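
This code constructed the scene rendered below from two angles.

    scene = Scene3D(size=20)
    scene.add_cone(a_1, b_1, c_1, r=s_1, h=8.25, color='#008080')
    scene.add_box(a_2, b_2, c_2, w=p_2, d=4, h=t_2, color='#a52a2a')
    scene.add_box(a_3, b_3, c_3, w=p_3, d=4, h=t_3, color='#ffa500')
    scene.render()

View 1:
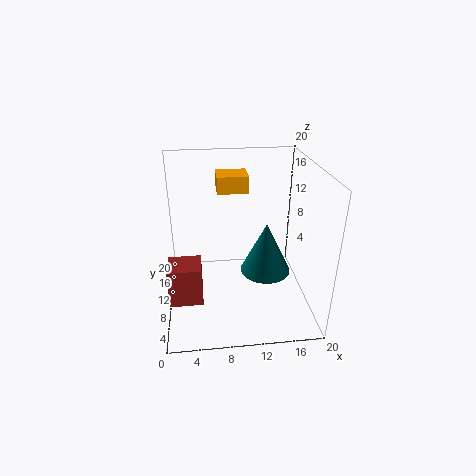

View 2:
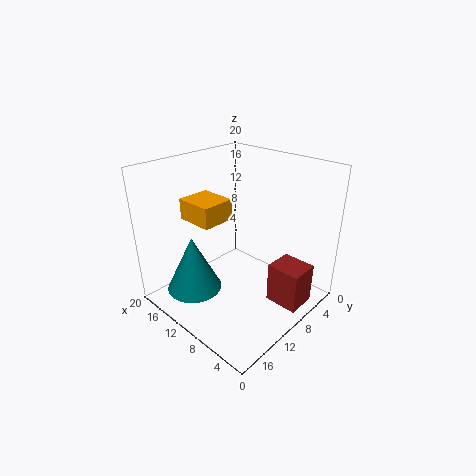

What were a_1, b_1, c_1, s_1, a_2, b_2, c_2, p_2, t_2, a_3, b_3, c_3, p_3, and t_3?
a_1 = 15, b_1 = 14.25, c_1 = 1.5, s_1 = 4, a_2 = 0.25, b_2 = 5.75, c_2 = 2.25, p_2 = 4.5, t_2 = 5.5, a_3 = 7.5, b_3 = 13.75, c_3 = 15, p_3 = 4.5, t_3 = 2.5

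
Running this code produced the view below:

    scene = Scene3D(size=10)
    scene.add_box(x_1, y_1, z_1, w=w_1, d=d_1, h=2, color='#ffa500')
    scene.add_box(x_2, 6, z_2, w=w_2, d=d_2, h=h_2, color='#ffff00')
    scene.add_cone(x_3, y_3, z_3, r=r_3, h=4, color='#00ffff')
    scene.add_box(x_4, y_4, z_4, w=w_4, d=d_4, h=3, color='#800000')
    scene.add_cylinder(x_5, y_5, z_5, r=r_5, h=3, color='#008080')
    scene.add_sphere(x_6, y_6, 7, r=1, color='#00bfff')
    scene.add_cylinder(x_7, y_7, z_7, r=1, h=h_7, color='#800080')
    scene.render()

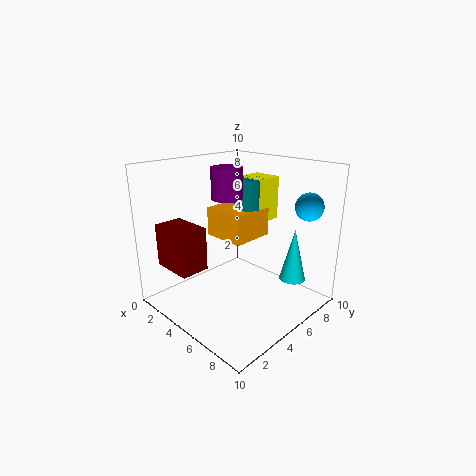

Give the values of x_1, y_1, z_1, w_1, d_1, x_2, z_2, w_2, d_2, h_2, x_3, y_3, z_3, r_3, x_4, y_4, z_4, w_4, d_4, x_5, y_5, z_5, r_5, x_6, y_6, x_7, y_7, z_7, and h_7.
x_1 = 3, y_1 = 4, z_1 = 5, w_1 = 3, d_1 = 3, x_2 = 4, z_2 = 6, w_2 = 2, d_2 = 2, h_2 = 3, x_3 = 7, y_3 = 9, z_3 = 1, r_3 = 1, x_4 = 1, y_4 = 1, z_4 = 3, w_4 = 3, d_4 = 2, x_5 = 5, y_5 = 6, z_5 = 6, r_5 = 1, x_6 = 8, y_6 = 9, x_7 = 5, y_7 = 4, z_7 = 8, h_7 = 2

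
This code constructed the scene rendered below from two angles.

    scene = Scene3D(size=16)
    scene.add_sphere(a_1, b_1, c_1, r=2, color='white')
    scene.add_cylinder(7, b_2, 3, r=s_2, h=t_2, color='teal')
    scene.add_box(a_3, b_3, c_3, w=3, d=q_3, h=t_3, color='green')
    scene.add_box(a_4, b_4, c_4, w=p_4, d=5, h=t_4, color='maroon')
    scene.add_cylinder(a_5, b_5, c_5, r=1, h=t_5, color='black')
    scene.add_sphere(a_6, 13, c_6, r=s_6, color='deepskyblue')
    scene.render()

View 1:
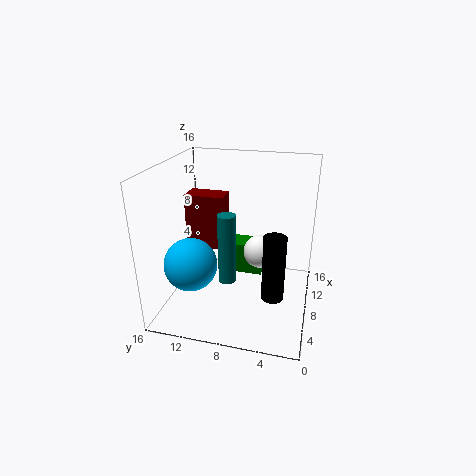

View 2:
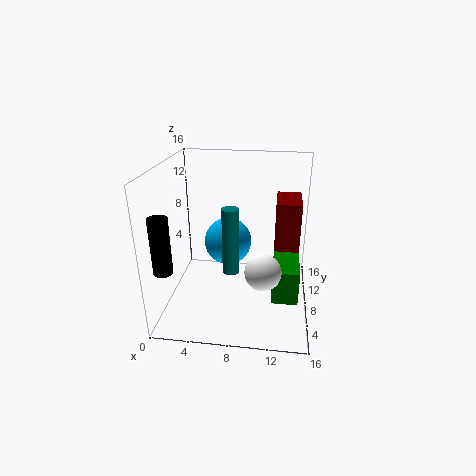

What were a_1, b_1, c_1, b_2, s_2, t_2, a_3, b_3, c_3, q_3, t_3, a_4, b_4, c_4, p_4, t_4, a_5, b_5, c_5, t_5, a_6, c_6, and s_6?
a_1 = 11
b_1 = 6
c_1 = 5
b_2 = 9
s_2 = 1
t_2 = 8
a_3 = 12
b_3 = 6
c_3 = 1
q_3 = 5
t_3 = 4
a_4 = 12
b_4 = 11
c_4 = 4
p_4 = 3
t_4 = 7
a_5 = 1
b_5 = 3
c_5 = 6
t_5 = 6
a_6 = 6
c_6 = 5
s_6 = 3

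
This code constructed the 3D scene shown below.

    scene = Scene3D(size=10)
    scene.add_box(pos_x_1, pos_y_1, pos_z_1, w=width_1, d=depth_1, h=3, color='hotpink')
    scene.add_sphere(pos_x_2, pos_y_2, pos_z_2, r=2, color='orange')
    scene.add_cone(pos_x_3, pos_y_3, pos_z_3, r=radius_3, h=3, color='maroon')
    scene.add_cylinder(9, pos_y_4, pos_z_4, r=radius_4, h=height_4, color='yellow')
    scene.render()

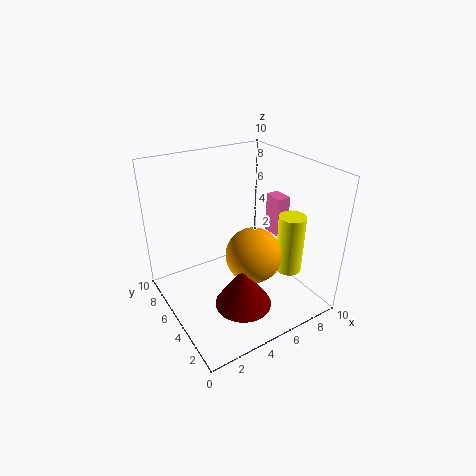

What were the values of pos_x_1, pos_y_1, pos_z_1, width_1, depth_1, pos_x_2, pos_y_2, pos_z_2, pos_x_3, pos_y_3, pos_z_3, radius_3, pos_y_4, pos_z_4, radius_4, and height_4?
pos_x_1 = 8.5
pos_y_1 = 5
pos_z_1 = 4
width_1 = 1
depth_1 = 1.5
pos_x_2 = 6
pos_y_2 = 4.5
pos_z_2 = 3.5
pos_x_3 = 4.5
pos_y_3 = 3.5
pos_z_3 = 0.5
radius_3 = 2
pos_y_4 = 4
pos_z_4 = 1.5
radius_4 = 1
height_4 = 4.5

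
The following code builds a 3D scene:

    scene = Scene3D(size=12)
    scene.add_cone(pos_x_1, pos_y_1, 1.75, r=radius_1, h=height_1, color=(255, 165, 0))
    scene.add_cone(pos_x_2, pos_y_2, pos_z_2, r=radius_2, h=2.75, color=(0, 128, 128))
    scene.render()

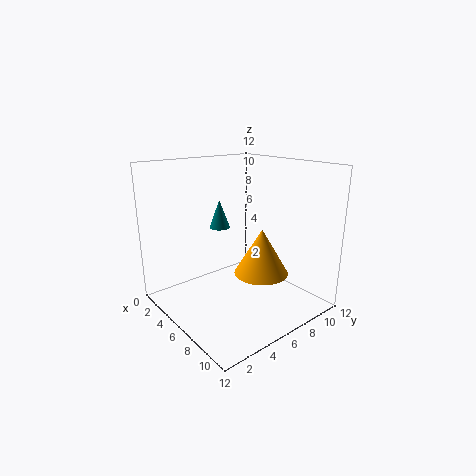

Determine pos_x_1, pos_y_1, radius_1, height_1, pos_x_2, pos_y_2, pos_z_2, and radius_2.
pos_x_1 = 5.75; pos_y_1 = 9; radius_1 = 2.5; height_1 = 4.25; pos_x_2 = 1; pos_y_2 = 7.75; pos_z_2 = 5.25; radius_2 = 1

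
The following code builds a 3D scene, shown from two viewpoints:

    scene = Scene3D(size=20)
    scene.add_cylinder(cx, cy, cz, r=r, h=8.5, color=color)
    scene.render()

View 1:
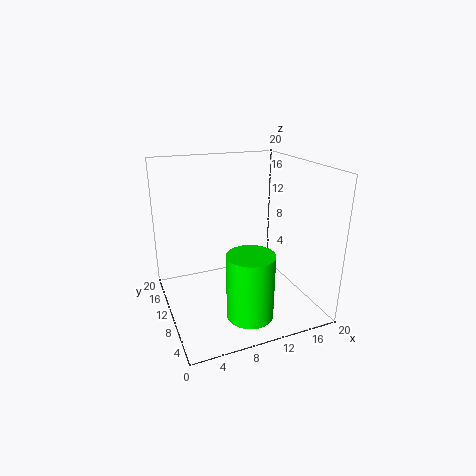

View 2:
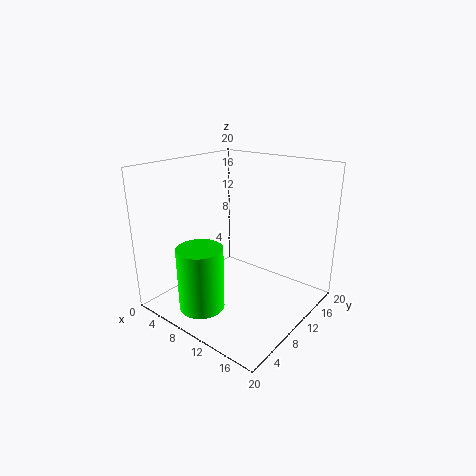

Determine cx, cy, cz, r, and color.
cx = 9, cy = 3.5, cz = 2, r = 3, color = 'lime'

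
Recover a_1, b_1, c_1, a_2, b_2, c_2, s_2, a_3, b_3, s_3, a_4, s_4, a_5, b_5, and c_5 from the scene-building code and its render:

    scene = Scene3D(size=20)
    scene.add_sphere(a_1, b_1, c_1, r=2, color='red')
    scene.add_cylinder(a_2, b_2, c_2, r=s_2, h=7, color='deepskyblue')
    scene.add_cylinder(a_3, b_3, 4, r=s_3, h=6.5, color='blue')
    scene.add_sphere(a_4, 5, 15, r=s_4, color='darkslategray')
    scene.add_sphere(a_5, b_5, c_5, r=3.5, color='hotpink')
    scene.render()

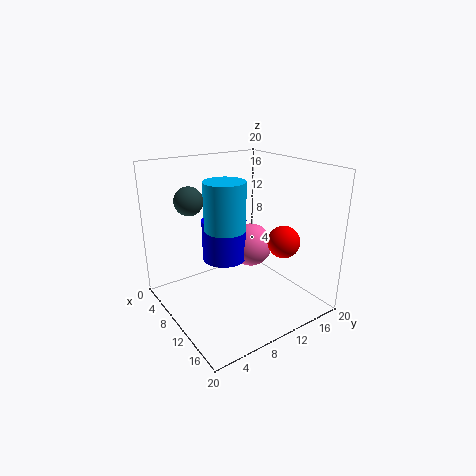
a_1 = 17, b_1 = 12, c_1 = 11.5, a_2 = 7.5, b_2 = 9.5, c_2 = 10.5, s_2 = 3, a_3 = 4, b_3 = 11.5, s_3 = 3.5, a_4 = 5.5, s_4 = 2, a_5 = 5, b_5 = 16, c_5 = 5.5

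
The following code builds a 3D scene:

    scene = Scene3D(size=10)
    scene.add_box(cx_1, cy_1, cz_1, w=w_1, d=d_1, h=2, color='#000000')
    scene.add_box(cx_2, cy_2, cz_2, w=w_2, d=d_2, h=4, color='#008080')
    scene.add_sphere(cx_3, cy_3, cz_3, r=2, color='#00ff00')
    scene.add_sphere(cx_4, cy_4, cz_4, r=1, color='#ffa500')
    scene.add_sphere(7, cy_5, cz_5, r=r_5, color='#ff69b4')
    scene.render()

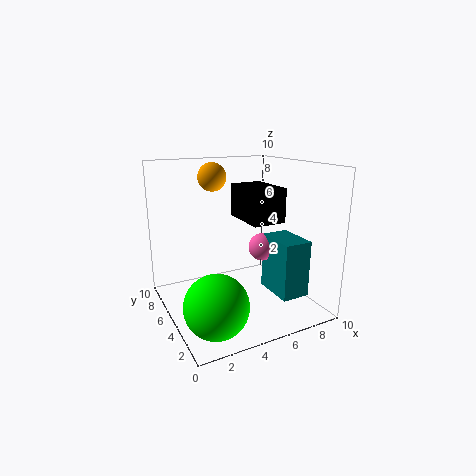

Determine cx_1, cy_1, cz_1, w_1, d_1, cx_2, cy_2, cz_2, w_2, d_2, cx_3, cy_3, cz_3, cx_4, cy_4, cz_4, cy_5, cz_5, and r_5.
cx_1 = 4
cy_1 = 1
cz_1 = 7
w_1 = 2
d_1 = 3
cx_2 = 7
cy_2 = 2
cz_2 = 1
w_2 = 2
d_2 = 3
cx_3 = 2
cy_3 = 2
cz_3 = 2
cx_4 = 4
cy_4 = 7
cz_4 = 9
cy_5 = 5
cz_5 = 4
r_5 = 1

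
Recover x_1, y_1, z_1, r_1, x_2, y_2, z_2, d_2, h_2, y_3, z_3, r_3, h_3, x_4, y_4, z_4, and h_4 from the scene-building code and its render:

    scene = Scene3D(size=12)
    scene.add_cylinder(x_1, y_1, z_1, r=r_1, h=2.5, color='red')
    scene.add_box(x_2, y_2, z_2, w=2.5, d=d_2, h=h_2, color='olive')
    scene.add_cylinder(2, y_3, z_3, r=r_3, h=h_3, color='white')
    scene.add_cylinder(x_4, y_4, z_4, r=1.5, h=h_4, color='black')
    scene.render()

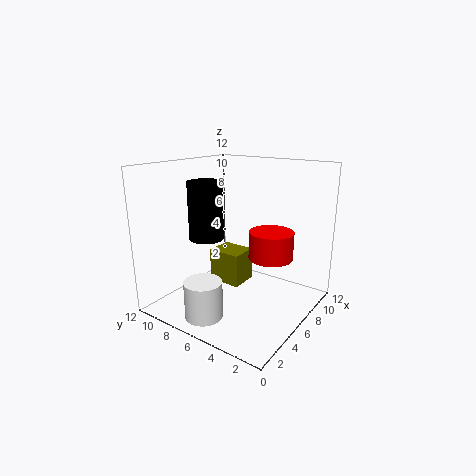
x_1 = 9; y_1 = 4.5; z_1 = 3.5; r_1 = 2; x_2 = 6.5; y_2 = 6.5; z_2 = 1; d_2 = 3; h_2 = 3; y_3 = 6.5; z_3 = 0.5; r_3 = 1.5; h_3 = 3; x_4 = 5.5; y_4 = 9; z_4 = 5.5; h_4 = 5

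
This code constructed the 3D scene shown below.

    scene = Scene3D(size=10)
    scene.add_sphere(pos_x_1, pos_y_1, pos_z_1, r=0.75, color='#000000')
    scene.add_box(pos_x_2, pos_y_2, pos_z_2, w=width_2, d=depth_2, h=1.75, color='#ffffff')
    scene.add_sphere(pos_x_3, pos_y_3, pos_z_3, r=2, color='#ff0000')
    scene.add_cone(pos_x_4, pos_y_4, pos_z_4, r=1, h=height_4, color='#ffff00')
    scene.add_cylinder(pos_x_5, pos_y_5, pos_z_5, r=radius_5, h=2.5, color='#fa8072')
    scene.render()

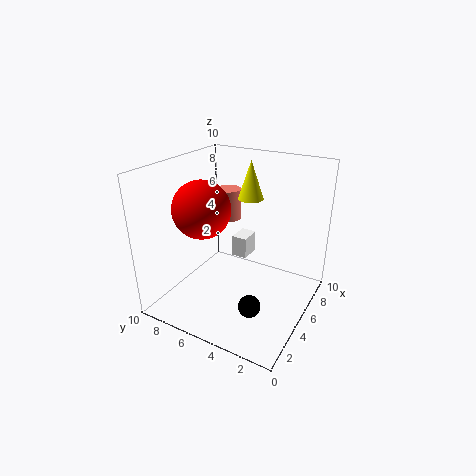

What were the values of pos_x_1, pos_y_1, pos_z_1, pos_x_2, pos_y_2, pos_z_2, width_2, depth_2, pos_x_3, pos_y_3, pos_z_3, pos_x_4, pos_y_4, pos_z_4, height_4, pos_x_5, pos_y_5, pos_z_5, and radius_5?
pos_x_1 = 3, pos_y_1 = 3, pos_z_1 = 1.25, pos_x_2 = 8, pos_y_2 = 6, pos_z_2 = 1.5, width_2 = 1.75, depth_2 = 1.25, pos_x_3 = 4, pos_y_3 = 7.25, pos_z_3 = 7, pos_x_4 = 8.75, pos_y_4 = 6, pos_z_4 = 6.5, height_4 = 3, pos_x_5 = 8.75, pos_y_5 = 8, pos_z_5 = 4.5, radius_5 = 1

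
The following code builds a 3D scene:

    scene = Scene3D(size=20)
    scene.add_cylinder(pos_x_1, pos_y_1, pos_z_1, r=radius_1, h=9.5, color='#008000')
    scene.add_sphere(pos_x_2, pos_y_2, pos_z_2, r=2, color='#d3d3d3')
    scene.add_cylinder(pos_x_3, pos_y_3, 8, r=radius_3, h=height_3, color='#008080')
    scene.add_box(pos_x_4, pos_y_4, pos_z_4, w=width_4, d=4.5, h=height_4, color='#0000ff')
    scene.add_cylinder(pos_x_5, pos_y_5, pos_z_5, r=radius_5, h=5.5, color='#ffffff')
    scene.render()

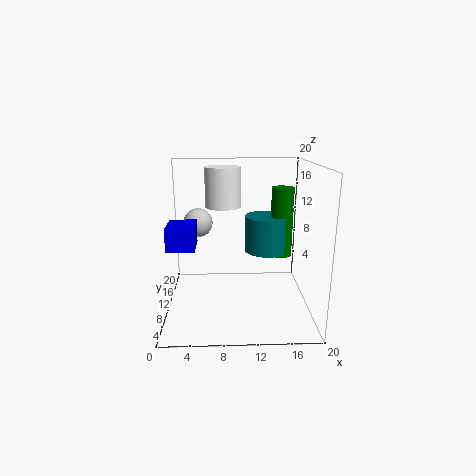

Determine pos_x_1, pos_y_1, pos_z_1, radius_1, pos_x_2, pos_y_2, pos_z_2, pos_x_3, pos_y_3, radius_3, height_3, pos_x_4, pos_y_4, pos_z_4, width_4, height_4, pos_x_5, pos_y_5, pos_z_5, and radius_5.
pos_x_1 = 16
pos_y_1 = 10
pos_z_1 = 7.5
radius_1 = 1.5
pos_x_2 = 4.5
pos_y_2 = 11
pos_z_2 = 12
pos_x_3 = 14
pos_y_3 = 10.5
radius_3 = 3
height_3 = 5
pos_x_4 = 1
pos_y_4 = 4.5
pos_z_4 = 10
width_4 = 3.5
height_4 = 3
pos_x_5 = 8
pos_y_5 = 12
pos_z_5 = 14
radius_5 = 2.5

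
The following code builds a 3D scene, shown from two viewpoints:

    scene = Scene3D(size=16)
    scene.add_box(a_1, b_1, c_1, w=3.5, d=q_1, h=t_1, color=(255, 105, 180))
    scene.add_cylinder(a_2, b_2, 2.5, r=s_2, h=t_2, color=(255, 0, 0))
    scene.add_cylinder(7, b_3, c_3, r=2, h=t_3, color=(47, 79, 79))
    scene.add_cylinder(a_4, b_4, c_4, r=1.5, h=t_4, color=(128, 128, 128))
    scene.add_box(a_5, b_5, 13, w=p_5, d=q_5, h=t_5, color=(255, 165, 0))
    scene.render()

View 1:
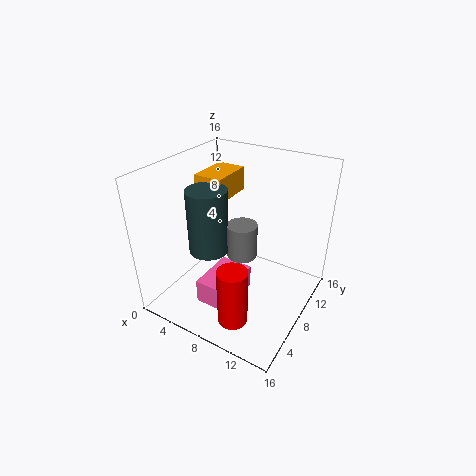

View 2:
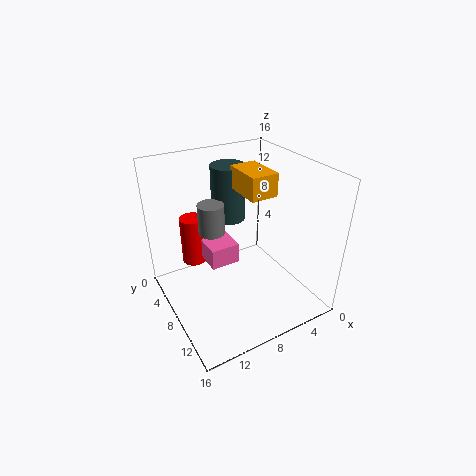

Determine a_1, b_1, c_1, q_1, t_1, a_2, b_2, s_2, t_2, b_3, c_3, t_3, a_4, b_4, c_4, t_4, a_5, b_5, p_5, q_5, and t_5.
a_1 = 7; b_1 = 1.5; c_1 = 3.5; q_1 = 5; t_1 = 2.5; a_2 = 11; b_2 = 2; s_2 = 1.5; t_2 = 6; b_3 = 4; c_3 = 8.5; t_3 = 6.5; a_4 = 10; b_4 = 5.5; c_4 = 8; t_4 = 3.5; a_5 = 4.5; b_5 = 5.5; p_5 = 3; q_5 = 4.5; t_5 = 2.5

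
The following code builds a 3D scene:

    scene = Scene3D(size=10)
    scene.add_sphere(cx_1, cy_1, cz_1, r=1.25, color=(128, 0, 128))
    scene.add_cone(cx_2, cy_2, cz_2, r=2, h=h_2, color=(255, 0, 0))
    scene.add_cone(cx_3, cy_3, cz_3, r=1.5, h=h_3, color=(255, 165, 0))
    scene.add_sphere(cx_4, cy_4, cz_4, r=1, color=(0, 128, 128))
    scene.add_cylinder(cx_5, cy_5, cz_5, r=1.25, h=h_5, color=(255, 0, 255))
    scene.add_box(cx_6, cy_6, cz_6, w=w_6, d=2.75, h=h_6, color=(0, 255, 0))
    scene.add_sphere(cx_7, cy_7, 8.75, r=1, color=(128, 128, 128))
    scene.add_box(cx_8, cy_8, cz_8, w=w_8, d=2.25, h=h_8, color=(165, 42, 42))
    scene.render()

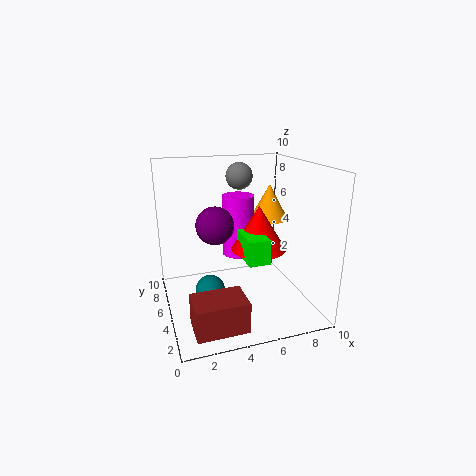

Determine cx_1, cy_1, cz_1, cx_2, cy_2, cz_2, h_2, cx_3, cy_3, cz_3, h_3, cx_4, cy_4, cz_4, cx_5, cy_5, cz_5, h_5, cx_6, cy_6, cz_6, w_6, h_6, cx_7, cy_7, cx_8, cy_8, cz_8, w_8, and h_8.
cx_1 = 3.25, cy_1 = 4.5, cz_1 = 6.25, cx_2 = 6.75, cy_2 = 5.5, cz_2 = 3.75, h_2 = 3.25, cx_3 = 8.5, cy_3 = 7.75, cz_3 = 5.25, h_3 = 2.75, cx_4 = 2.75, cy_4 = 4.25, cz_4 = 1.75, cx_5 = 6, cy_5 = 8, cz_5 = 2.5, h_5 = 4.75, cx_6 = 5.25, cy_6 = 3.25, cz_6 = 3.5, w_6 = 1.5, h_6 = 1.75, cx_7 = 6, cy_7 = 7.75, cx_8 = 1, cy_8 = 0.25, cz_8 = 0.75, w_8 = 3.25, h_8 = 2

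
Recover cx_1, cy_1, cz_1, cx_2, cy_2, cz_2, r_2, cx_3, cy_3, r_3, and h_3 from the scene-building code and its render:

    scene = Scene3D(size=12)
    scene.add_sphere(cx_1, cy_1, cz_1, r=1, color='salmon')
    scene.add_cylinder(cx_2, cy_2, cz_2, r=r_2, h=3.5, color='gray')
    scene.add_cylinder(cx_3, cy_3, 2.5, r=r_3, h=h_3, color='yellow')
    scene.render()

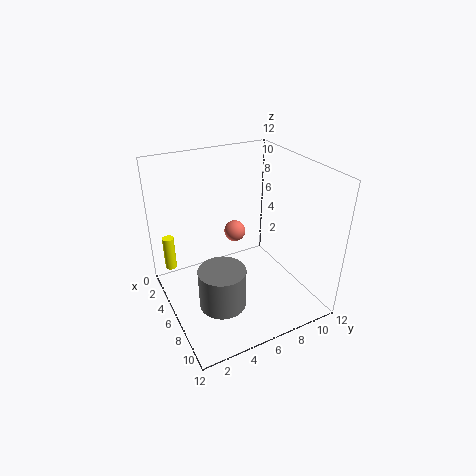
cx_1 = 2.5; cy_1 = 7.5; cz_1 = 4.5; cx_2 = 7; cy_2 = 4; cz_2 = 0.5; r_2 = 2; cx_3 = 2.5; cy_3 = 1; r_3 = 0.5; h_3 = 3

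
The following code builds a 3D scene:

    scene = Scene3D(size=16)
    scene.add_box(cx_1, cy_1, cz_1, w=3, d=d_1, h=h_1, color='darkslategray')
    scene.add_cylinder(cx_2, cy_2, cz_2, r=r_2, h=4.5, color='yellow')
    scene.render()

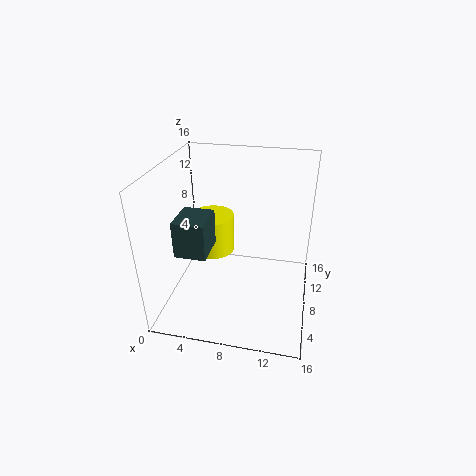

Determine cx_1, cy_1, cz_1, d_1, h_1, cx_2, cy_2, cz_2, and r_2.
cx_1 = 3.5, cy_1 = 1, cz_1 = 9.5, d_1 = 3.5, h_1 = 3.5, cx_2 = 4.5, cy_2 = 10, cz_2 = 5, r_2 = 2.5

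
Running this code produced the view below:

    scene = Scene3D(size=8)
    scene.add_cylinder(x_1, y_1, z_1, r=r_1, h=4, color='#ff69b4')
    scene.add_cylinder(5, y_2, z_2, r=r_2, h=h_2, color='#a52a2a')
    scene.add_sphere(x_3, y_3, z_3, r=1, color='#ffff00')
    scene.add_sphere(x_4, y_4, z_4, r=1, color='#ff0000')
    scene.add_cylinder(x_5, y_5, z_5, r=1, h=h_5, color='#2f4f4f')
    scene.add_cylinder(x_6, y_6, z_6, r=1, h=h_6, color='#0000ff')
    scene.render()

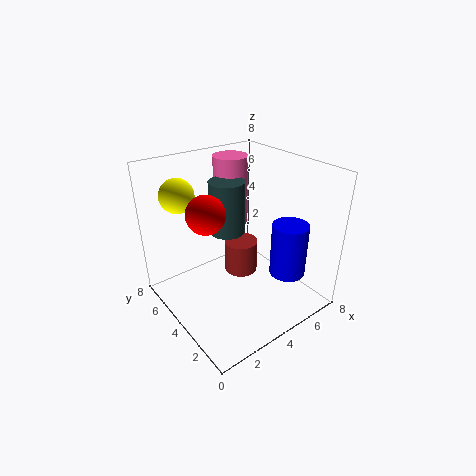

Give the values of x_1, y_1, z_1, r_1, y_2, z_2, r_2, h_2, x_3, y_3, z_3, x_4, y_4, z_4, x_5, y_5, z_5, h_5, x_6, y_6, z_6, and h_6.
x_1 = 5
y_1 = 6
z_1 = 4
r_1 = 1
y_2 = 5
z_2 = 1
r_2 = 1
h_2 = 2
x_3 = 2
y_3 = 7
z_3 = 6
x_4 = 2
y_4 = 4
z_4 = 6
x_5 = 4
y_5 = 5
z_5 = 4
h_5 = 3
x_6 = 6
y_6 = 2
z_6 = 2
h_6 = 3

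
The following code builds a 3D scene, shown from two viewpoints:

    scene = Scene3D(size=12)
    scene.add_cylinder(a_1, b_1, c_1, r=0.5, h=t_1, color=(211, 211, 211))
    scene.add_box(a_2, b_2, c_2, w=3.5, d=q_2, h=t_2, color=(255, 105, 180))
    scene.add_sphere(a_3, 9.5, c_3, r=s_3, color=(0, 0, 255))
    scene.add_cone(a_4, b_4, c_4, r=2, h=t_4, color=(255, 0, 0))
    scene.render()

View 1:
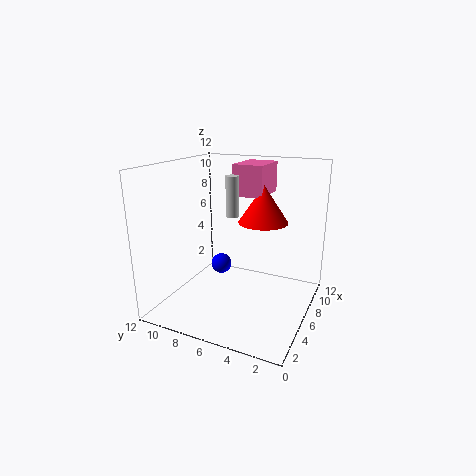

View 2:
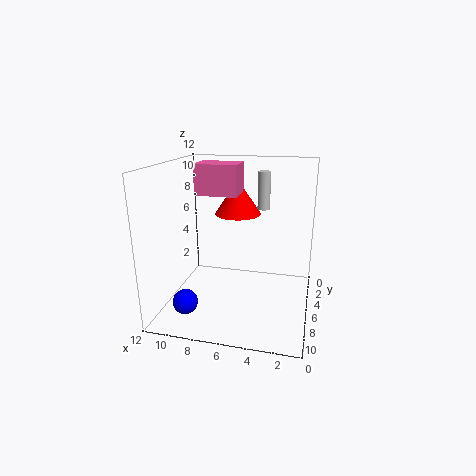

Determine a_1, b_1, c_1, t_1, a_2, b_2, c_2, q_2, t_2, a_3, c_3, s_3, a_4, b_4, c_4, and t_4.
a_1 = 4
b_1 = 5.5
c_1 = 8.5
t_1 = 3
a_2 = 6
b_2 = 4
c_2 = 9.5
q_2 = 2.5
t_2 = 2.5
a_3 = 9.5
c_3 = 1.5
s_3 = 1
a_4 = 6.5
b_4 = 4
c_4 = 7.5
t_4 = 3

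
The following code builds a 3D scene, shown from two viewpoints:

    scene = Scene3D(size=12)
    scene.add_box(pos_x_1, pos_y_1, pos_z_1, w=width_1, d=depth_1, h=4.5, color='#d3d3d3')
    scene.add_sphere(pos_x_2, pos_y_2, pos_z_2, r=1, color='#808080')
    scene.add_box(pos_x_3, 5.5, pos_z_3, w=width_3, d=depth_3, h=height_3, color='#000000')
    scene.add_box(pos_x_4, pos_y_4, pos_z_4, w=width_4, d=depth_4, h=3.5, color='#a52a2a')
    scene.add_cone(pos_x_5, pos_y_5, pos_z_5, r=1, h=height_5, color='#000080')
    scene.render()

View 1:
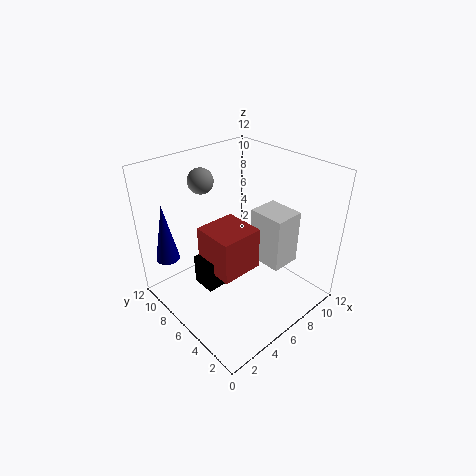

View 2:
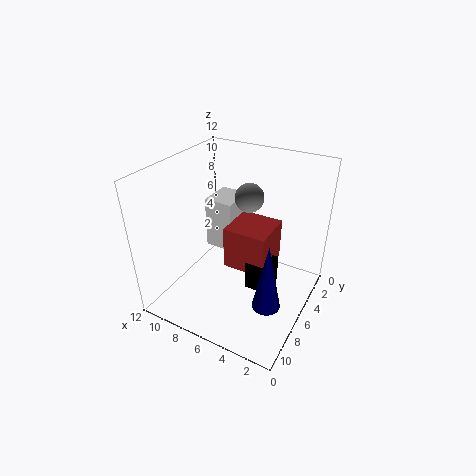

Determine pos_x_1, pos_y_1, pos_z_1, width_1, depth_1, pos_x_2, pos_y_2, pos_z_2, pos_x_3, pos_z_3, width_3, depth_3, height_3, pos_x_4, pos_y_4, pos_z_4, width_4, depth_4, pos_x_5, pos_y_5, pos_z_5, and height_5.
pos_x_1 = 7, pos_y_1 = 2.5, pos_z_1 = 4, width_1 = 2.5, depth_1 = 3, pos_x_2 = 4, pos_y_2 = 8, pos_z_2 = 11, pos_x_3 = 2.5, pos_z_3 = 2.5, width_3 = 2, depth_3 = 2, height_3 = 2.5, pos_x_4 = 3, pos_y_4 = 4, pos_z_4 = 4, width_4 = 3.5, depth_4 = 3.5, pos_x_5 = 1.5, pos_y_5 = 10, pos_z_5 = 4, height_5 = 5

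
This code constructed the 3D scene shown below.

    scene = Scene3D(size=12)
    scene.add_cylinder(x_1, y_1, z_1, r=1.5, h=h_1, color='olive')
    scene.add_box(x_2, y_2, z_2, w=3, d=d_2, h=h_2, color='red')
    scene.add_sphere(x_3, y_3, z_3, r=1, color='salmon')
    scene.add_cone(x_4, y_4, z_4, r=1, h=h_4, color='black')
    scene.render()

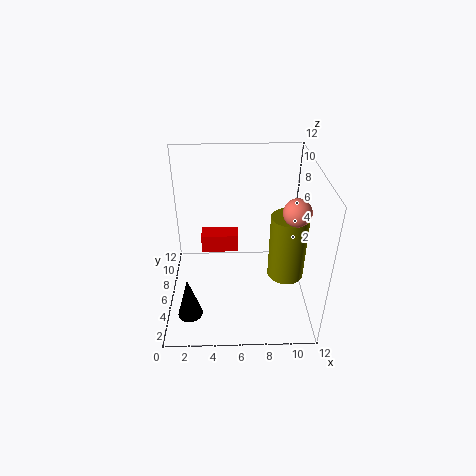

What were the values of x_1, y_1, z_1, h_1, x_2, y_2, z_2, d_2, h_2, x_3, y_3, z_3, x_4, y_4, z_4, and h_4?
x_1 = 10, y_1 = 5, z_1 = 3, h_1 = 5.5, x_2 = 3, y_2 = 5.5, z_2 = 5, d_2 = 1.5, h_2 = 1.5, x_3 = 10, y_3 = 3, z_3 = 10, x_4 = 2, y_4 = 2.5, z_4 = 1, h_4 = 3.5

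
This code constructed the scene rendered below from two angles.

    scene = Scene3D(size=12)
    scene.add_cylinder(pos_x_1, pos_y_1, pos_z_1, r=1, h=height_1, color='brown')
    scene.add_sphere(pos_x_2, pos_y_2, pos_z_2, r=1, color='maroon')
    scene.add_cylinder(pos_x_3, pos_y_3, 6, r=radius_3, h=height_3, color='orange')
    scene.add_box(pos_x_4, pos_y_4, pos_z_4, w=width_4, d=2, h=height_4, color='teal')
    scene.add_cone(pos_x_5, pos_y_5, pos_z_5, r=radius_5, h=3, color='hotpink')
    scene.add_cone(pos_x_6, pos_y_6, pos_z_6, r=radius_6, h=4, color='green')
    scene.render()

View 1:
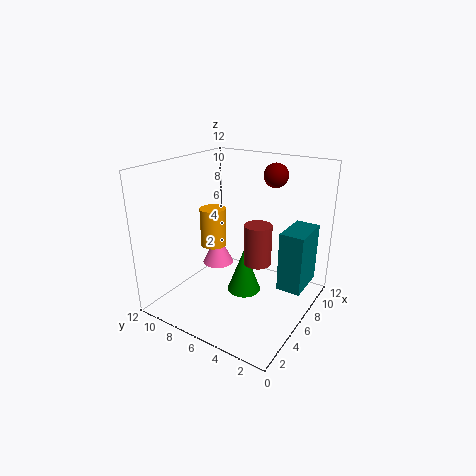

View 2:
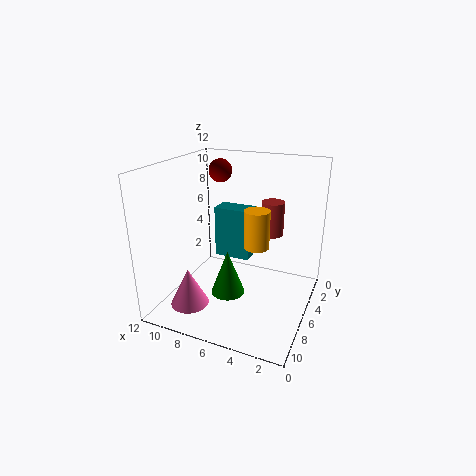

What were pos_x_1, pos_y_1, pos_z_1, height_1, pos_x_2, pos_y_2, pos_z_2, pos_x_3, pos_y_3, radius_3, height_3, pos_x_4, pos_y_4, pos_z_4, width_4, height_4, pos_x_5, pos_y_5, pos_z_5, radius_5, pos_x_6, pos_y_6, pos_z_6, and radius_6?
pos_x_1 = 4, pos_y_1 = 3, pos_z_1 = 5.5, height_1 = 3, pos_x_2 = 8.5, pos_y_2 = 4, pos_z_2 = 11, pos_x_3 = 4, pos_y_3 = 7, radius_3 = 1, height_3 = 3, pos_x_4 = 6.5, pos_y_4 = 0.5, pos_z_4 = 2, width_4 = 3.5, height_4 = 5, pos_x_5 = 8.5, pos_y_5 = 10, pos_z_5 = 1.5, radius_5 = 1.5, pos_x_6 = 7, pos_y_6 = 6, pos_z_6 = 0.5, radius_6 = 1.5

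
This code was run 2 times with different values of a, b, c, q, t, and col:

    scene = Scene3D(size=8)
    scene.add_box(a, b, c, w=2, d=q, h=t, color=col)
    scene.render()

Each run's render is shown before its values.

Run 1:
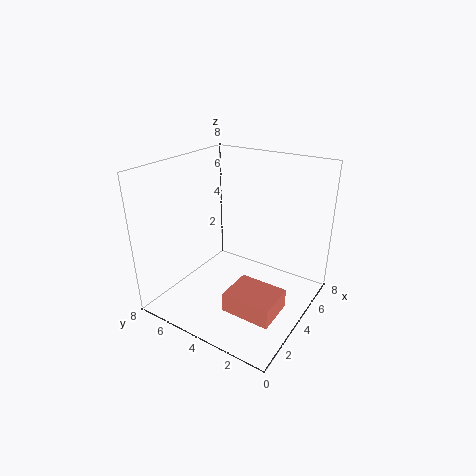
a = 1, b = 0.5, c = 1.5, q = 2.5, t = 1, col = 'salmon'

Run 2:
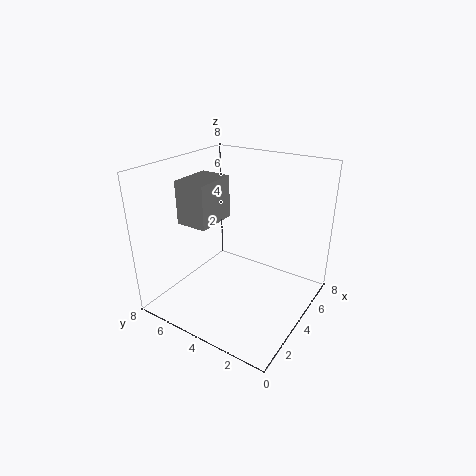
a = 0.5, b = 3.5, c = 6, q = 1.5, t = 2, col = 'gray'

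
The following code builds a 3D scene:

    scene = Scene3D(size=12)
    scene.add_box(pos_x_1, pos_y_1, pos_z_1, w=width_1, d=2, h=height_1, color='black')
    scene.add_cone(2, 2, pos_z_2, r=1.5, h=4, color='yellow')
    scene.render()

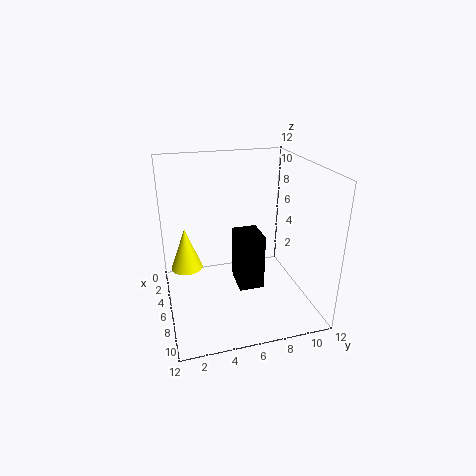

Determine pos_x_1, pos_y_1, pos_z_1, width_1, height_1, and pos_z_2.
pos_x_1 = 6, pos_y_1 = 5.5, pos_z_1 = 2.5, width_1 = 2.5, height_1 = 4.5, pos_z_2 = 1.5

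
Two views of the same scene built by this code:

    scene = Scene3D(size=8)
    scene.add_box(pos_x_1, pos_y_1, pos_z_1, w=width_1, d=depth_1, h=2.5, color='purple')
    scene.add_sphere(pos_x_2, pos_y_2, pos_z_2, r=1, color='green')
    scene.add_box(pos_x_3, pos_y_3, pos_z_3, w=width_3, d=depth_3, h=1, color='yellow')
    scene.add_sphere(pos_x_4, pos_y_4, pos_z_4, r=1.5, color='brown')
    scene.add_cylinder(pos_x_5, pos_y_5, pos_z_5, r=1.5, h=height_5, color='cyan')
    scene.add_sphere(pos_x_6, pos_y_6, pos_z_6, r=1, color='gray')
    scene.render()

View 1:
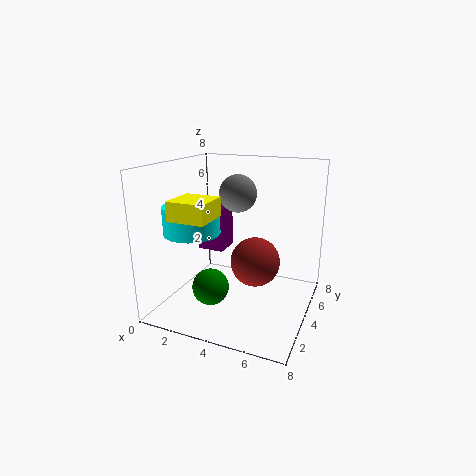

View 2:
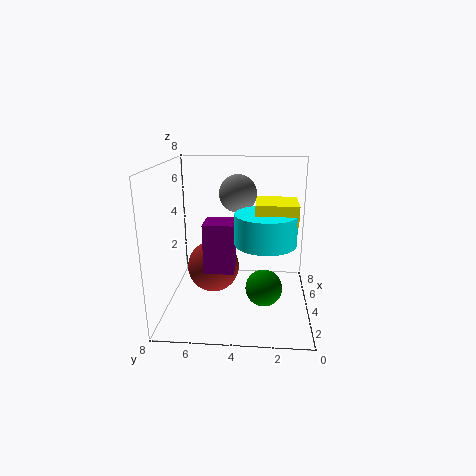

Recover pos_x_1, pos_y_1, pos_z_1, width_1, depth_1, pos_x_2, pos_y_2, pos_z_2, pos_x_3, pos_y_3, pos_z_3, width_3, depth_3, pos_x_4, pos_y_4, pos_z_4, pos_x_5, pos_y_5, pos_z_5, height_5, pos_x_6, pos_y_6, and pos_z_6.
pos_x_1 = 1.5; pos_y_1 = 4; pos_z_1 = 3; width_1 = 1.5; depth_1 = 1.5; pos_x_2 = 3; pos_y_2 = 2.5; pos_z_2 = 1.5; pos_x_3 = 1.5; pos_y_3 = 1; pos_z_3 = 5.5; width_3 = 2; depth_3 = 2; pos_x_4 = 4.5; pos_y_4 = 5.5; pos_z_4 = 2; pos_x_5 = 2; pos_y_5 = 2.5; pos_z_5 = 4.5; height_5 = 1.5; pos_x_6 = 4; pos_y_6 = 4; pos_z_6 = 6.5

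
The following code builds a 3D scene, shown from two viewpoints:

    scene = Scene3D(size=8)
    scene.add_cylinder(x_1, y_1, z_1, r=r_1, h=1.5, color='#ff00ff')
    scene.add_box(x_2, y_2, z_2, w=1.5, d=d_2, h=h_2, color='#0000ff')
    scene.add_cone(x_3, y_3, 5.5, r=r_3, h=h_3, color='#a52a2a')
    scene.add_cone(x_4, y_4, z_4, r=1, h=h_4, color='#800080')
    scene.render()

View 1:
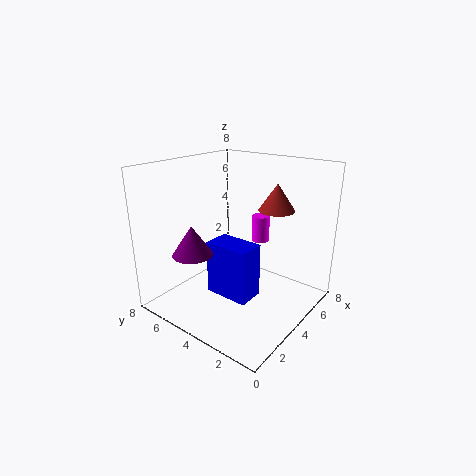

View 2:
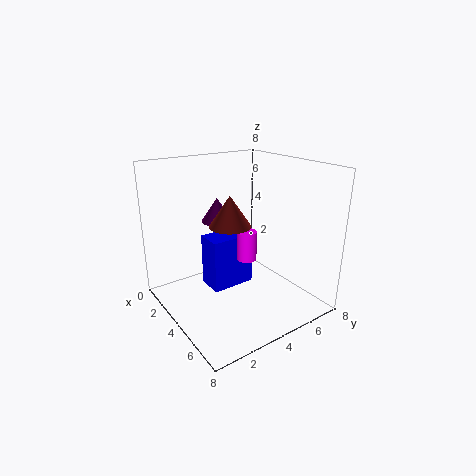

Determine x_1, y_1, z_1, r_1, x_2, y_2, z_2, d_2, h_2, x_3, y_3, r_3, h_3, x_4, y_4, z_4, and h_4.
x_1 = 5.5
y_1 = 3.5
z_1 = 3.5
r_1 = 0.5
x_2 = 2.5
y_2 = 2.5
z_2 = 1
d_2 = 2.5
h_2 = 3
x_3 = 5.5
y_3 = 2.5
r_3 = 1
h_3 = 1.5
x_4 = 1
y_4 = 4.5
z_4 = 4
h_4 = 1.5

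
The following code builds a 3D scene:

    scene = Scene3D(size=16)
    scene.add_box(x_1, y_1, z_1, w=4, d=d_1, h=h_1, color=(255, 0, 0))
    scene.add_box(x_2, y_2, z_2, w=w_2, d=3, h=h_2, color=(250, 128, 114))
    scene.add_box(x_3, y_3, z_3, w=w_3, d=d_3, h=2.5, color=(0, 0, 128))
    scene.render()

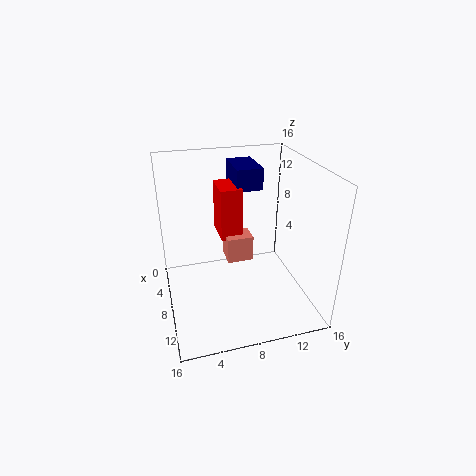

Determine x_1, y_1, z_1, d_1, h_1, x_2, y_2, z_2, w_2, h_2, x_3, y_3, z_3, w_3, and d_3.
x_1 = 2.5
y_1 = 6.5
z_1 = 7
d_1 = 2.5
h_1 = 6
x_2 = 5
y_2 = 7
z_2 = 4.5
w_2 = 2.5
h_2 = 3
x_3 = 1
y_3 = 8.5
z_3 = 12.5
w_3 = 5
d_3 = 3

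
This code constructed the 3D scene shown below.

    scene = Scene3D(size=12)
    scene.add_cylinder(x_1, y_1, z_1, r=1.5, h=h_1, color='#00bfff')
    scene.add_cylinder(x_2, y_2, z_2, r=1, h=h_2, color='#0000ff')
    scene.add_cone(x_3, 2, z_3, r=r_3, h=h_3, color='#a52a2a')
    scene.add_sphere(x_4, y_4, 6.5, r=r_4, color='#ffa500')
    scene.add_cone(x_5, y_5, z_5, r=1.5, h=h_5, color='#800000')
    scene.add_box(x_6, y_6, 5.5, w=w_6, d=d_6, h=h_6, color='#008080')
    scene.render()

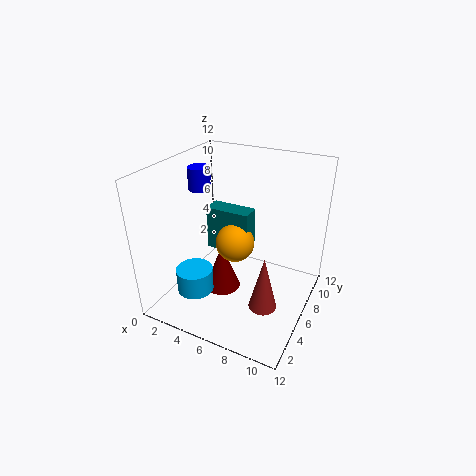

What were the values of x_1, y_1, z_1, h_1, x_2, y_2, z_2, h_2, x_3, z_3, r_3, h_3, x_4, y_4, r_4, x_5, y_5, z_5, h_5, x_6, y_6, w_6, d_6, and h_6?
x_1 = 3.5; y_1 = 3; z_1 = 2; h_1 = 2; x_2 = 1.5; y_2 = 7.5; z_2 = 9; h_2 = 2; x_3 = 10; z_3 = 3.5; r_3 = 1; h_3 = 4; x_4 = 6.5; y_4 = 4.5; r_4 = 1.5; x_5 = 5; y_5 = 5; z_5 = 1.5; h_5 = 4; x_6 = 4; y_6 = 4.5; w_6 = 3.5; d_6 = 1.5; h_6 = 3.5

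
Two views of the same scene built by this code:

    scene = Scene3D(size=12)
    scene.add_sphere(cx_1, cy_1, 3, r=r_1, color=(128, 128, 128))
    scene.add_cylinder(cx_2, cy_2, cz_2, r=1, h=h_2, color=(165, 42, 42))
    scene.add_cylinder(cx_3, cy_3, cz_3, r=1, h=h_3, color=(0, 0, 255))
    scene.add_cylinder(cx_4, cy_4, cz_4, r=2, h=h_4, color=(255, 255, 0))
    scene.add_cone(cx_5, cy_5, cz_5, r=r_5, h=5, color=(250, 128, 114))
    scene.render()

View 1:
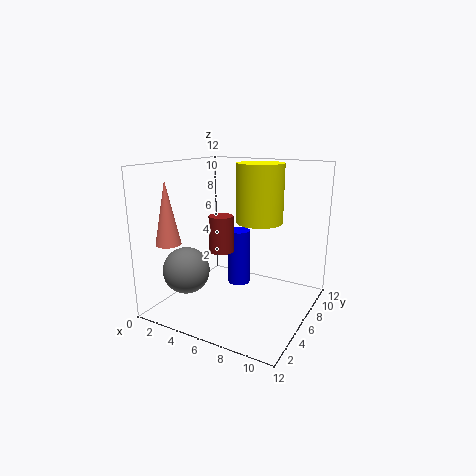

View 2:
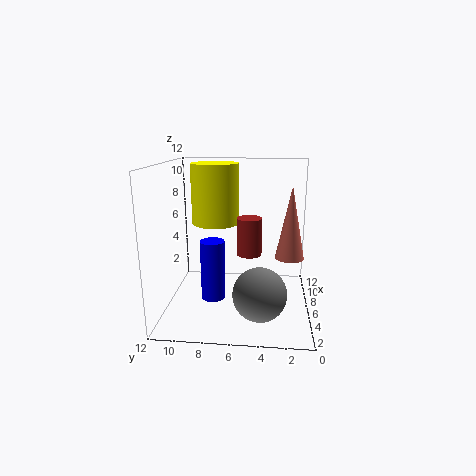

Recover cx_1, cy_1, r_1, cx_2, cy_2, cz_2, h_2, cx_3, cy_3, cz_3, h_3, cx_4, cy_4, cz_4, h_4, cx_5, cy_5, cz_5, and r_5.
cx_1 = 2, cy_1 = 4, r_1 = 2, cx_2 = 5, cy_2 = 5, cz_2 = 5, h_2 = 3, cx_3 = 5, cy_3 = 8, cz_3 = 1, h_3 = 5, cx_4 = 7, cy_4 = 8, cz_4 = 7, h_4 = 5, cx_5 = 2, cy_5 = 2, cz_5 = 6, r_5 = 1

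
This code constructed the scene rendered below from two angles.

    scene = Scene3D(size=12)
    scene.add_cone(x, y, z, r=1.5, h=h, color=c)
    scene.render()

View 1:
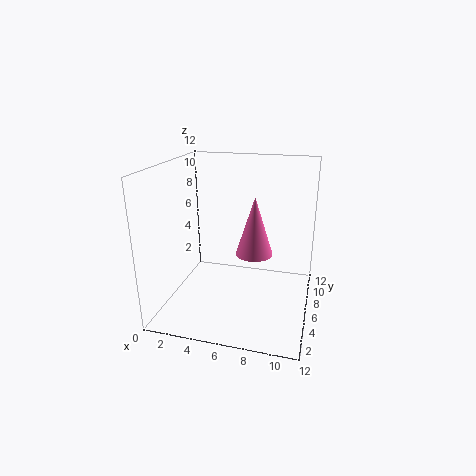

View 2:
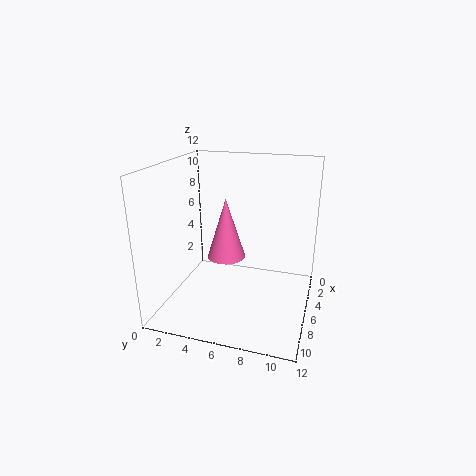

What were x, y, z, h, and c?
x = 7.5; y = 5.5; z = 5; h = 4.75; c = 'hotpink'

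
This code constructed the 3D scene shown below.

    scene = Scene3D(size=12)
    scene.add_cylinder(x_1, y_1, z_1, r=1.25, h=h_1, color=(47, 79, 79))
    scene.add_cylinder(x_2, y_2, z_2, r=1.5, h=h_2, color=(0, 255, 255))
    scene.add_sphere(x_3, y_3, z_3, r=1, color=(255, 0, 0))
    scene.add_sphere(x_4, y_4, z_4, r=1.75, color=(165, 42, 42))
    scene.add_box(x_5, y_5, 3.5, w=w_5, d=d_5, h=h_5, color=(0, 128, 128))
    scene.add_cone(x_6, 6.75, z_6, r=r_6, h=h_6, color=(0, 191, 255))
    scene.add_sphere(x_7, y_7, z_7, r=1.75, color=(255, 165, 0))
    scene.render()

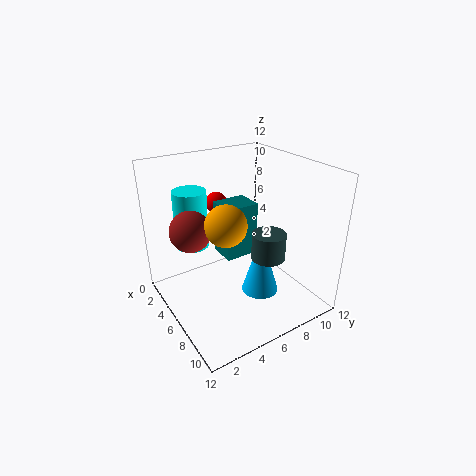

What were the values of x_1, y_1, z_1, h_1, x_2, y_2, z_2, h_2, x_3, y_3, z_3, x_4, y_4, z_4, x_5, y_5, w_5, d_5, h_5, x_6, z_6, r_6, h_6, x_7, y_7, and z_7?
x_1 = 9.75, y_1 = 6.25, z_1 = 6, h_1 = 2, x_2 = 1.75, y_2 = 3.75, z_2 = 4, h_2 = 5.25, x_3 = 1.5, y_3 = 6.5, z_3 = 7.5, x_4 = 3.75, y_4 = 2.75, z_4 = 6.5, x_5 = 2.75, y_5 = 5.5, w_5 = 2.5, d_5 = 3, h_5 = 4.75, x_6 = 8.25, z_6 = 2, r_6 = 1.5, h_6 = 5, x_7 = 5.75, y_7 = 5, z_7 = 7.25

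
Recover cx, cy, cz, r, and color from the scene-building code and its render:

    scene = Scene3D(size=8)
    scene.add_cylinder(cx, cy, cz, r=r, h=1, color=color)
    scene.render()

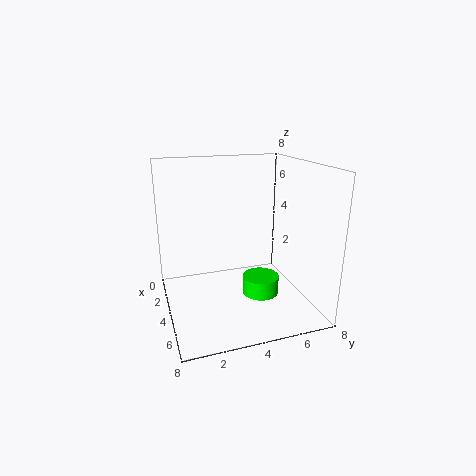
cx = 5, cy = 5, cz = 1, r = 1, color = 'lime'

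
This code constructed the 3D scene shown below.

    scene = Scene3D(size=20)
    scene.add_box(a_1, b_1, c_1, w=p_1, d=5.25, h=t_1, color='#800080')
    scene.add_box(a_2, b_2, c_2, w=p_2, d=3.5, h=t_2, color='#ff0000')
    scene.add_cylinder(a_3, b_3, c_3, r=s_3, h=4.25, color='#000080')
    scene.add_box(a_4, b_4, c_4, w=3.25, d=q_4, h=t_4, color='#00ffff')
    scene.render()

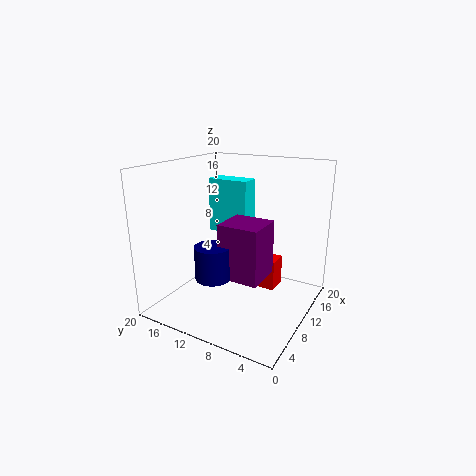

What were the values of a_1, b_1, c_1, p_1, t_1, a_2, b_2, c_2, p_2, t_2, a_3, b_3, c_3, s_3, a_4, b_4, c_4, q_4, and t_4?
a_1 = 4, b_1 = 4.25, c_1 = 6.75, p_1 = 5, t_1 = 7, a_2 = 11.25, b_2 = 5, c_2 = 2.5, p_2 = 3, t_2 = 4.25, a_3 = 3.75, b_3 = 10, c_3 = 6.75, s_3 = 2.25, a_4 = 16.25, b_4 = 12.25, c_4 = 7.75, q_4 = 6.75, t_4 = 8.75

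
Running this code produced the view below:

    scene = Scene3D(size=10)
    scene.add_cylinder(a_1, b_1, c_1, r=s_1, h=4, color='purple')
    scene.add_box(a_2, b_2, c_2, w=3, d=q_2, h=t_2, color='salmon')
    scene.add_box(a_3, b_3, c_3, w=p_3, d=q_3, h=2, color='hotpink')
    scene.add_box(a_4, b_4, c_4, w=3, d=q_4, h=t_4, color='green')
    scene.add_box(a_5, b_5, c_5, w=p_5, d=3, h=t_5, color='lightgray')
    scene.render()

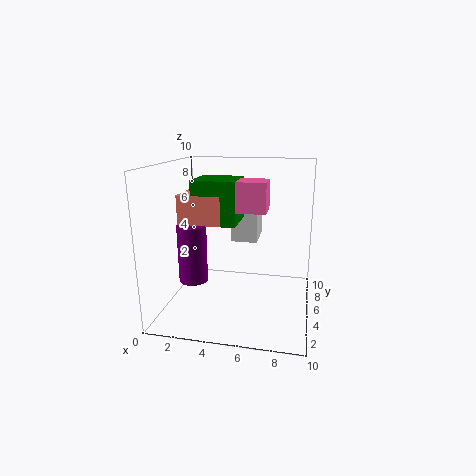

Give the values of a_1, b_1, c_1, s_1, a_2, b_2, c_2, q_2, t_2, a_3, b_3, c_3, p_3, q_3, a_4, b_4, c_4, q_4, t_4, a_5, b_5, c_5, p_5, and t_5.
a_1 = 2
b_1 = 4
c_1 = 2
s_1 = 1
a_2 = 1
b_2 = 4
c_2 = 6
q_2 = 3
t_2 = 2
a_3 = 5
b_3 = 4
c_3 = 7
p_3 = 2
q_3 = 2
a_4 = 2
b_4 = 4
c_4 = 6
q_4 = 3
t_4 = 3
a_5 = 4
b_5 = 7
c_5 = 4
p_5 = 2
t_5 = 4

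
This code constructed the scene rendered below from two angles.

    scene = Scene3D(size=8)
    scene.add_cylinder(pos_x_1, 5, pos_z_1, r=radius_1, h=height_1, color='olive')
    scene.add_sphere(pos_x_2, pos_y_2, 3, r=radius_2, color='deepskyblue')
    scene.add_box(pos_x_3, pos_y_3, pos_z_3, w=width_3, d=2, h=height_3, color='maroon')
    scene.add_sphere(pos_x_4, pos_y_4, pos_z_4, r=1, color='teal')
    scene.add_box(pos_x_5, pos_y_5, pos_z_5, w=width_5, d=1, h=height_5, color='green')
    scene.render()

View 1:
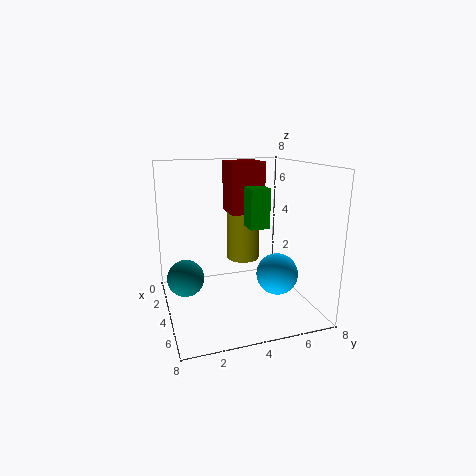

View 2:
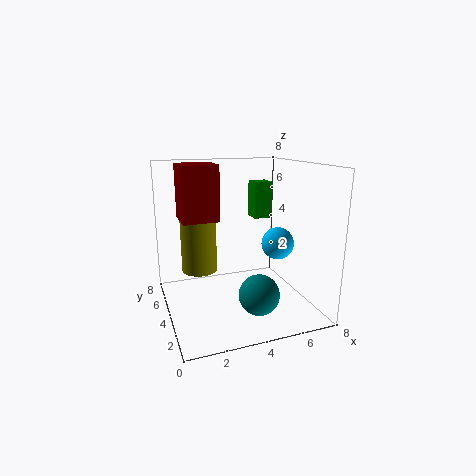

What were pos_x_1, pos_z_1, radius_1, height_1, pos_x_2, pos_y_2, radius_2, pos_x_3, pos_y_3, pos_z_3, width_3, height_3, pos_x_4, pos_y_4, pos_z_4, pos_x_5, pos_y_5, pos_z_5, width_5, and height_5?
pos_x_1 = 2; pos_z_1 = 2; radius_1 = 1; height_1 = 3; pos_x_2 = 7; pos_y_2 = 5; radius_2 = 1; pos_x_3 = 1; pos_y_3 = 4; pos_z_3 = 5; width_3 = 2; height_3 = 3; pos_x_4 = 4; pos_y_4 = 1; pos_z_4 = 2; pos_x_5 = 5; pos_y_5 = 4; pos_z_5 = 5; width_5 = 1; height_5 = 2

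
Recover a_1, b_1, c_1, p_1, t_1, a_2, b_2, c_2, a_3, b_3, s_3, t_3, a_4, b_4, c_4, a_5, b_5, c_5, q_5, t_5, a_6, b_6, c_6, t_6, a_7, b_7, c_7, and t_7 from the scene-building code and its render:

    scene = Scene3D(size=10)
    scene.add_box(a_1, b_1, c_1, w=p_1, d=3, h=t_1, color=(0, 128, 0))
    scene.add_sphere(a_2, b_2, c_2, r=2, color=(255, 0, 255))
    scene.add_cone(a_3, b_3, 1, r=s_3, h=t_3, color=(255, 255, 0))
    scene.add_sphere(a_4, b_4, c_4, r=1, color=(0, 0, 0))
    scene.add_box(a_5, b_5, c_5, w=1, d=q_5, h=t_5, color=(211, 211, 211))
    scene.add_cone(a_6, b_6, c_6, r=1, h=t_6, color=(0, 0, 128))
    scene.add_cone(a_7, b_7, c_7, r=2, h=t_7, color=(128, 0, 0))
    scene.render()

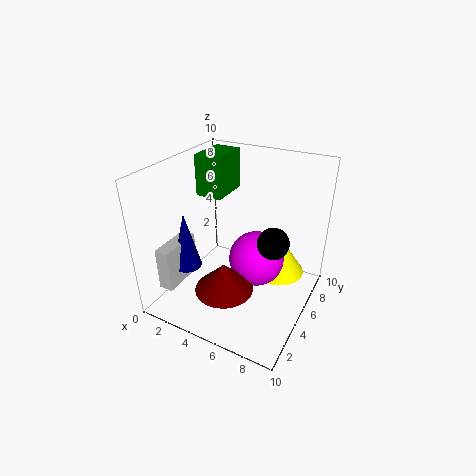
a_1 = 1; b_1 = 6; c_1 = 7; p_1 = 2; t_1 = 3; a_2 = 6; b_2 = 6; c_2 = 3; a_3 = 7; b_3 = 8; s_3 = 2; t_3 = 3; a_4 = 8; b_4 = 4; c_4 = 6; a_5 = 1; b_5 = 1; c_5 = 2; q_5 = 3; t_5 = 3; a_6 = 2; b_6 = 3; c_6 = 3; t_6 = 4; a_7 = 5; b_7 = 3; c_7 = 2; t_7 = 2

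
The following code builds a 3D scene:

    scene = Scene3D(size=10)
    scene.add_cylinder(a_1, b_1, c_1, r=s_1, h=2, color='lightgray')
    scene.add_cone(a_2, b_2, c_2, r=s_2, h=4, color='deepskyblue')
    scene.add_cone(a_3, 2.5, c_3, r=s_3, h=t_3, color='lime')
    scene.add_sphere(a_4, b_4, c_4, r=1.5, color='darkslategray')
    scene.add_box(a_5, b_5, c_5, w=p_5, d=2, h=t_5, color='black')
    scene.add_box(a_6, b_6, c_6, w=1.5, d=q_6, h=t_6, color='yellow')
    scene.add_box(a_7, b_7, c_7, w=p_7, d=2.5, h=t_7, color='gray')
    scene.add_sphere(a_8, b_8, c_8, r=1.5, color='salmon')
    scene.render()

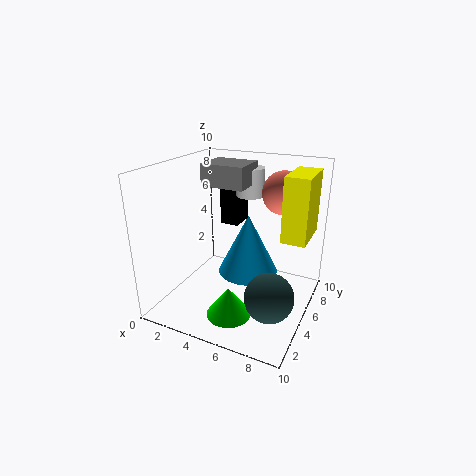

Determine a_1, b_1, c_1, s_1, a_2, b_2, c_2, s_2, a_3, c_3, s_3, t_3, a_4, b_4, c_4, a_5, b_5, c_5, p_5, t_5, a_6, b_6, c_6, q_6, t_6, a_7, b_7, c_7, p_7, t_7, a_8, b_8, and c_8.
a_1 = 5
b_1 = 7
c_1 = 7.5
s_1 = 1
a_2 = 6
b_2 = 4.5
c_2 = 3
s_2 = 2
a_3 = 5.5
c_3 = 0.5
s_3 = 1.5
t_3 = 2
a_4 = 8.5
b_4 = 2
c_4 = 3
a_5 = 2
b_5 = 8
c_5 = 4.5
p_5 = 1.5
t_5 = 4
a_6 = 8.5
b_6 = 3.5
c_6 = 6
q_6 = 3
t_6 = 4
a_7 = 2.5
b_7 = 4.5
c_7 = 8.5
p_7 = 3
t_7 = 1.5
a_8 = 7.5
b_8 = 7
c_8 = 8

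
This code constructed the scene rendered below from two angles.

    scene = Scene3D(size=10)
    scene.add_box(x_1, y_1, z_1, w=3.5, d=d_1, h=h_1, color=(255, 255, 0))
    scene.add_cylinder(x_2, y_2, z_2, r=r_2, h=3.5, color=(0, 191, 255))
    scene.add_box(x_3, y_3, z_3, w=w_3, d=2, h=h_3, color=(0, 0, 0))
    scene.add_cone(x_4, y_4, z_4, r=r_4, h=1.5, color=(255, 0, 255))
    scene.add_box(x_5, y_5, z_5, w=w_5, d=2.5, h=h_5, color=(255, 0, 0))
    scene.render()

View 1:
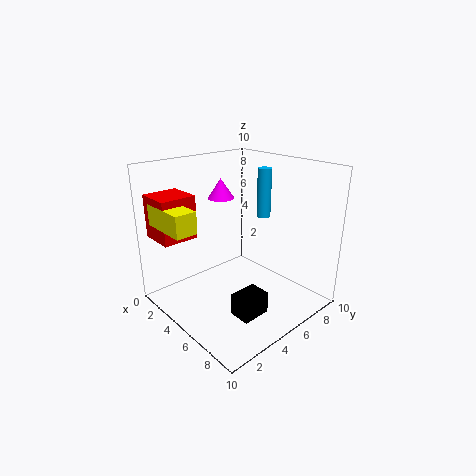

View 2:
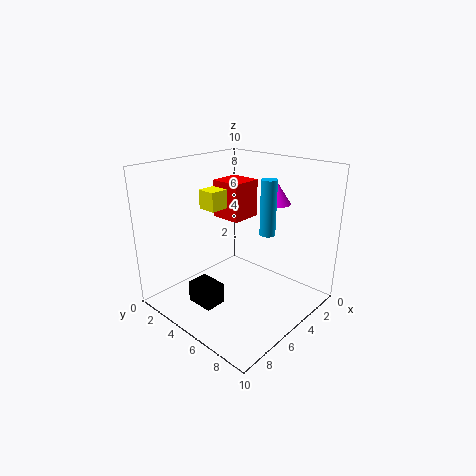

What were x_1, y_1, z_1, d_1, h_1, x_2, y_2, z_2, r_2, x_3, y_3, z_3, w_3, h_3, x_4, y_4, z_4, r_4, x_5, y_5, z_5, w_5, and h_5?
x_1 = 1, y_1 = 0.5, z_1 = 6, d_1 = 1.5, h_1 = 1.5, x_2 = 5, y_2 = 7.5, z_2 = 6, r_2 = 0.5, x_3 = 6.5, y_3 = 3, z_3 = 0.5, w_3 = 1.5, h_3 = 1.5, x_4 = 2, y_4 = 6, z_4 = 7, r_4 = 1, x_5 = 0.5, y_5 = 0.5, z_5 = 5, w_5 = 2.5, h_5 = 3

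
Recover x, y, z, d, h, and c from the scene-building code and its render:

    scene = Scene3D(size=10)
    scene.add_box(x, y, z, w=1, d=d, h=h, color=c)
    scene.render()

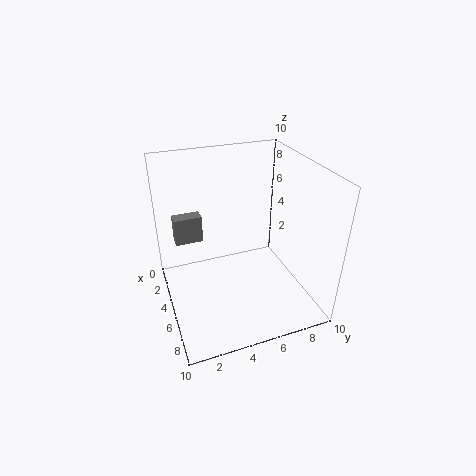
x = 2, y = 1, z = 4, d = 2, h = 2, c = 'gray'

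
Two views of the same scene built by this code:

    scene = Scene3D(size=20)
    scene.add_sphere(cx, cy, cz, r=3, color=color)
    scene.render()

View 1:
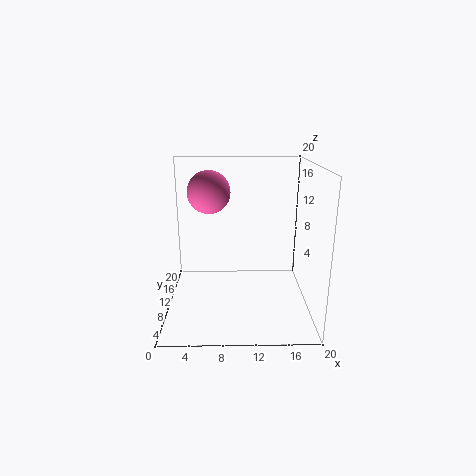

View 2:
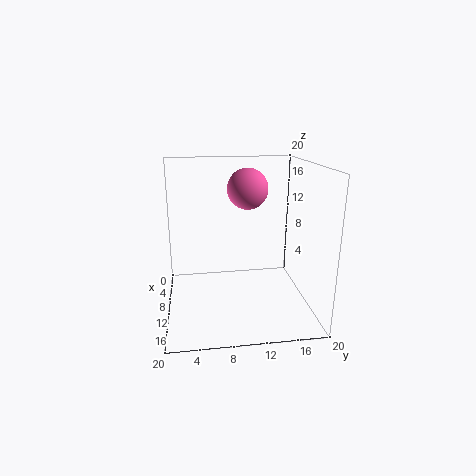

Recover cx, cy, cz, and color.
cx = 6, cy = 12, cz = 16, color = 'hotpink'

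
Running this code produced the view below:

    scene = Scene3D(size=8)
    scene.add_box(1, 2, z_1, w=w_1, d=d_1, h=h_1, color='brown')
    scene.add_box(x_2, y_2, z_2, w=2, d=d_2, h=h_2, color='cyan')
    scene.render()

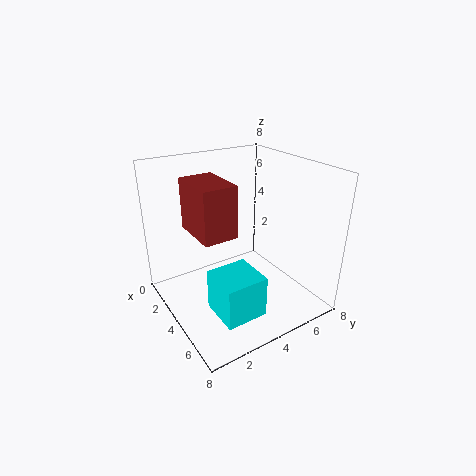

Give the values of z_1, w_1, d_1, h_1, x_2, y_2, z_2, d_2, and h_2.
z_1 = 4
w_1 = 3
d_1 = 2
h_1 = 3
x_2 = 6
y_2 = 1
z_2 = 2
d_2 = 2
h_2 = 2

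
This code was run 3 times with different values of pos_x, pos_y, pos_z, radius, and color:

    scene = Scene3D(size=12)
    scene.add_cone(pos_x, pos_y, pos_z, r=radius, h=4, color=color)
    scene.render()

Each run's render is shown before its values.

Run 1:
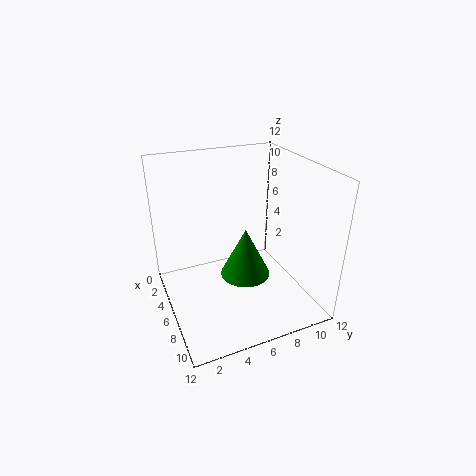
pos_x = 7.5
pos_y = 6
pos_z = 3.5
radius = 2
color = 'green'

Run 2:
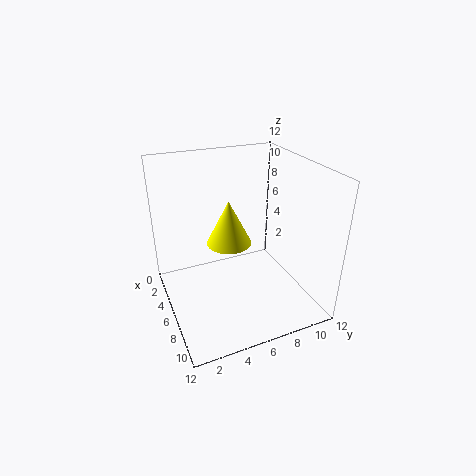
pos_x = 4
pos_y = 6
pos_z = 4.5
radius = 2
color = 'yellow'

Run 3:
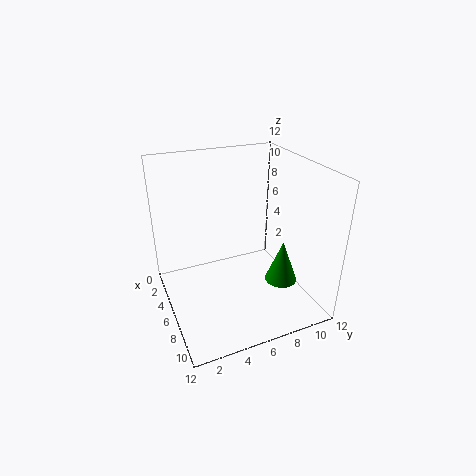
pos_x = 6
pos_y = 10.5
pos_z = 0.5
radius = 1.5
color = 'green'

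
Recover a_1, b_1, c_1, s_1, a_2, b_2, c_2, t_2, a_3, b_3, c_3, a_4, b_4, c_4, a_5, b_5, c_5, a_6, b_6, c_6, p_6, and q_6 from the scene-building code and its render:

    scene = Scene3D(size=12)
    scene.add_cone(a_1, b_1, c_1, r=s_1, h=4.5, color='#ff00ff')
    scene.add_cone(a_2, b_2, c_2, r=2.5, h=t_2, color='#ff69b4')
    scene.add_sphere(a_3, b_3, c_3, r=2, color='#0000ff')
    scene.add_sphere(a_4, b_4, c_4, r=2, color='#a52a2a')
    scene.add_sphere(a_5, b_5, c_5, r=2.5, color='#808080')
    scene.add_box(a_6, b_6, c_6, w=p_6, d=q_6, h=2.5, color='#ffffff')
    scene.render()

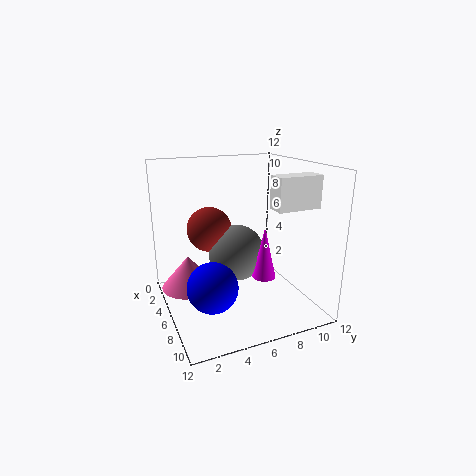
a_1 = 7, b_1 = 8, c_1 = 2.5, s_1 = 1, a_2 = 2.5, b_2 = 2.5, c_2 = 0.5, t_2 = 3, a_3 = 8, b_3 = 3, c_3 = 3, a_4 = 3, b_4 = 4.5, c_4 = 6, a_5 = 4.5, b_5 = 6.5, c_5 = 4, a_6 = 8.5, b_6 = 7.5, c_6 = 9, p_6 = 1.5, q_6 = 3.5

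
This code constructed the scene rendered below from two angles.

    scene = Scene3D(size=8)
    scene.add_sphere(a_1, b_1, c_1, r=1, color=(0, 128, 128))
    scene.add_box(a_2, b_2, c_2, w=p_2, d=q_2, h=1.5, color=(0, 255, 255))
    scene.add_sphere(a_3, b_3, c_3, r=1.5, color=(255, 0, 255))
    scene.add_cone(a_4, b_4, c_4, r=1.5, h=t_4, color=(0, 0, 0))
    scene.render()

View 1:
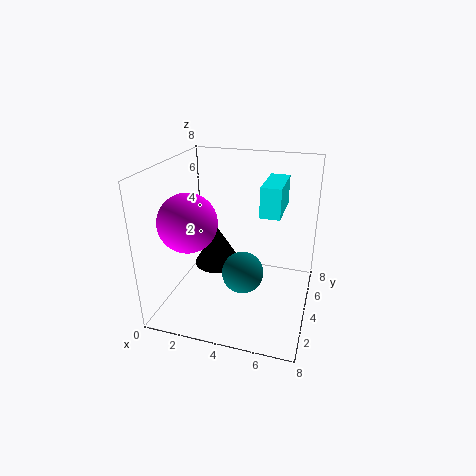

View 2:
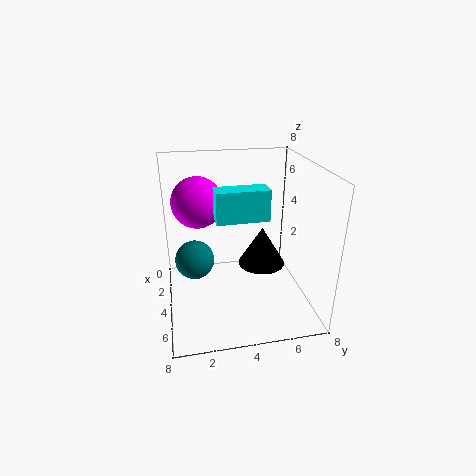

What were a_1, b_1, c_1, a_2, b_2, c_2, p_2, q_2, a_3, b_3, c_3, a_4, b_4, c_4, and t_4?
a_1 = 5, b_1 = 1.5, c_1 = 3.5, a_2 = 5.5, b_2 = 2.5, c_2 = 6, p_2 = 1, q_2 = 2.5, a_3 = 2, b_3 = 2, c_3 = 5.5, a_4 = 2, b_4 = 6, c_4 = 1, t_4 = 2.5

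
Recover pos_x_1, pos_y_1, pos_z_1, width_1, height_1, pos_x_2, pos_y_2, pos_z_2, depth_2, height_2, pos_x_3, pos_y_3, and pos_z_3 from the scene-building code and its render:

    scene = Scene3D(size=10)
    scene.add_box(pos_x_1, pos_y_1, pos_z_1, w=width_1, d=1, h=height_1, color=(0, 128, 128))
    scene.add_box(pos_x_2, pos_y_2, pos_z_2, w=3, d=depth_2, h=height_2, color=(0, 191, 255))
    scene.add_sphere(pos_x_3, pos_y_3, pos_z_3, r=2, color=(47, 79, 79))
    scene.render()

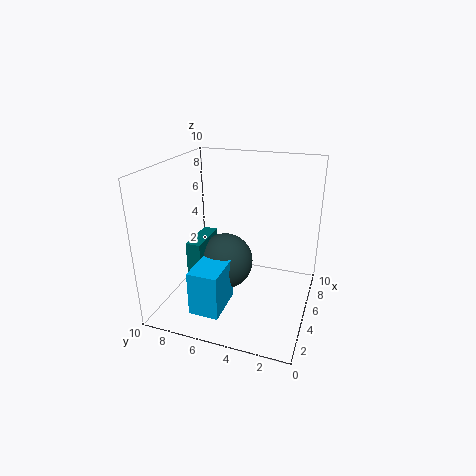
pos_x_1 = 3, pos_y_1 = 7, pos_z_1 = 1, width_1 = 3, height_1 = 4, pos_x_2 = 1, pos_y_2 = 5, pos_z_2 = 1, depth_2 = 2, height_2 = 3, pos_x_3 = 5, pos_y_3 = 6, pos_z_3 = 3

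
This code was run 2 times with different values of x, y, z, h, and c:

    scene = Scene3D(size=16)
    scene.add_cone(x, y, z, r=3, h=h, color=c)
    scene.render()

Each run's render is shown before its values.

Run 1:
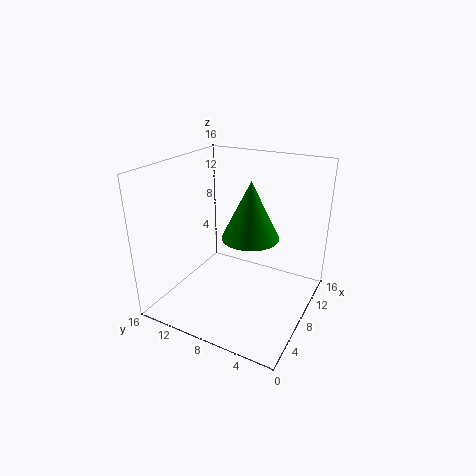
x = 7
y = 6
z = 9
h = 6
c = 'green'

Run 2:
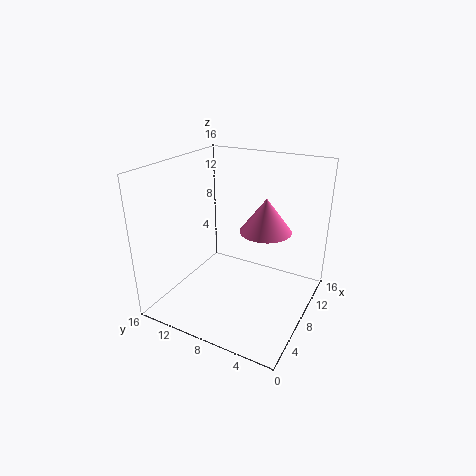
x = 11
y = 6
z = 8
h = 4
c = 'hotpink'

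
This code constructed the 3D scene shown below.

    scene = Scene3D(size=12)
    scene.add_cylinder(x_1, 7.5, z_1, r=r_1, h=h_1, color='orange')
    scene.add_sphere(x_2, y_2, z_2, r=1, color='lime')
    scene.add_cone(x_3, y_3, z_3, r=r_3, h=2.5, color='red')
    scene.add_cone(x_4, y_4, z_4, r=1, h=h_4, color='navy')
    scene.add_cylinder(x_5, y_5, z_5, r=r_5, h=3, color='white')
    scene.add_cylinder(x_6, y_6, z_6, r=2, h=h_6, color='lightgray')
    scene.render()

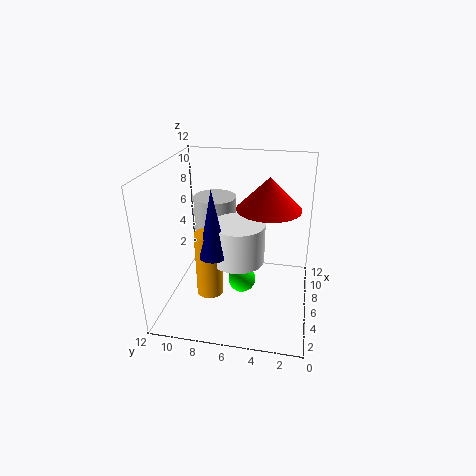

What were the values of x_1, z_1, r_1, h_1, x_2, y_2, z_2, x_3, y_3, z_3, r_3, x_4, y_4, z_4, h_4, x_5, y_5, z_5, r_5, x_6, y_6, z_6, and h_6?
x_1 = 2.5, z_1 = 3, r_1 = 1, h_1 = 5, x_2 = 2.5, y_2 = 5, z_2 = 4.5, x_3 = 5.5, y_3 = 3.5, z_3 = 9, r_3 = 2.5, x_4 = 2, y_4 = 7, z_4 = 6.5, h_4 = 5, x_5 = 3.5, y_5 = 5.5, z_5 = 5.5, r_5 = 2, x_6 = 10, y_6 = 9, z_6 = 3.5, h_6 = 4.5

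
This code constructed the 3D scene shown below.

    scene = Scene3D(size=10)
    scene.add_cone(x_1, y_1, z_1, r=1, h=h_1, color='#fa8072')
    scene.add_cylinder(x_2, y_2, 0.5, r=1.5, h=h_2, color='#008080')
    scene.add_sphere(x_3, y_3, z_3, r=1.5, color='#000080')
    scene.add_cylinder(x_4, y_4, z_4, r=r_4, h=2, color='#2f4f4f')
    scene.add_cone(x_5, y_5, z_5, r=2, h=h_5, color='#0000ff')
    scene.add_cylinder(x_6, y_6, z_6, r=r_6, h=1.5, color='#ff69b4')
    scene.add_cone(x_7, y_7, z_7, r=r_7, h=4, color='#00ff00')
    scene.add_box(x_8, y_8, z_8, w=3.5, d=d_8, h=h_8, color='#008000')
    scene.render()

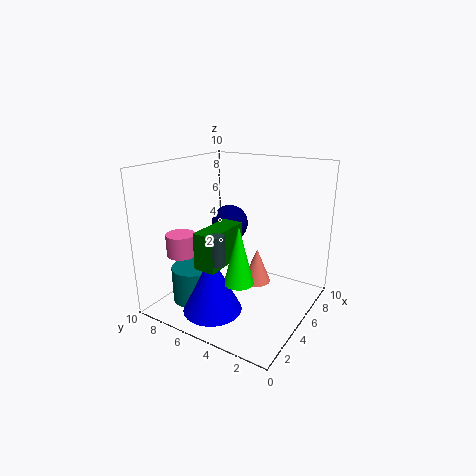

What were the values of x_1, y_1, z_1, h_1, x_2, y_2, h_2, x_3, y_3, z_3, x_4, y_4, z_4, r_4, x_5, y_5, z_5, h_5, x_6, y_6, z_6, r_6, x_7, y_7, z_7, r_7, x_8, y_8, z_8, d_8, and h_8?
x_1 = 6, y_1 = 4, z_1 = 1.5, h_1 = 2.5, x_2 = 3, y_2 = 7.5, h_2 = 2.5, x_3 = 8.5, y_3 = 8, z_3 = 4.5, x_4 = 2.5, y_4 = 5, z_4 = 4, r_4 = 0.5, x_5 = 2.5, y_5 = 5.5, z_5 = 0.5, h_5 = 4, x_6 = 2.5, y_6 = 8, z_6 = 4, r_6 = 1, x_7 = 3.5, y_7 = 4, z_7 = 2.5, r_7 = 1, x_8 = 2, y_8 = 5, z_8 = 3.5, d_8 = 1.5, h_8 = 2.5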